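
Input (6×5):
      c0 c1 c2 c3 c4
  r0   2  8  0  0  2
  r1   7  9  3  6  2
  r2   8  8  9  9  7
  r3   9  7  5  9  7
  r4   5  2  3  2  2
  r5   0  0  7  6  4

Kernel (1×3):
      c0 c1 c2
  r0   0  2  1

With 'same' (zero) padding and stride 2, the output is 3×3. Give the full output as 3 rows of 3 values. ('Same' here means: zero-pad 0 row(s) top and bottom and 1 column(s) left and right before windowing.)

12 0 4
24 27 14
12 8 4

Output[0,0]: The receptive field on the zero-padded input at this output position is [0 2 8]. Elementwise product with the kernel and sum: 2·2 + 8·1.
Output[0,1]: The receptive field on the zero-padded input at this output position is [8 0 0]. Elementwise product with the kernel and sum: 0·2 + 0·1.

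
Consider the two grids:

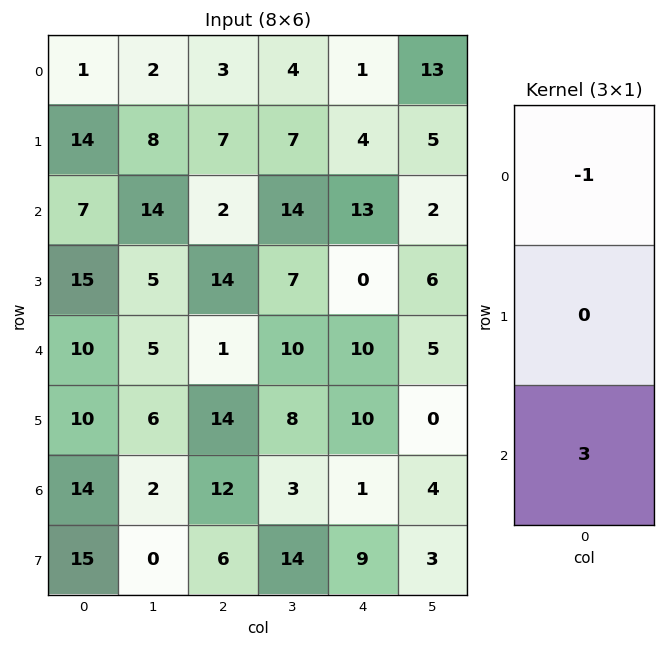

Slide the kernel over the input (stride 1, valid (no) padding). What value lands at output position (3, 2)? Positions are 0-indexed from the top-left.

The receptive field on the input at this output position is [14 / 1 / 14]. Elementwise product with the kernel and sum: 14·-1 + 14·3.

28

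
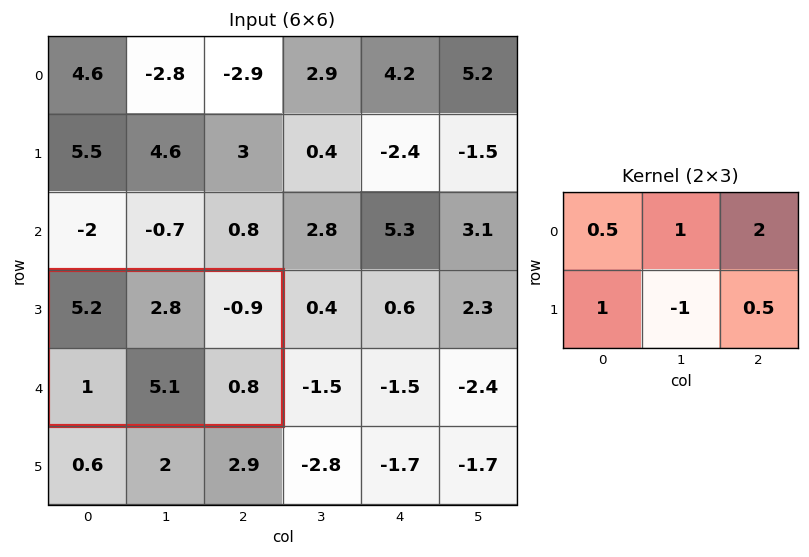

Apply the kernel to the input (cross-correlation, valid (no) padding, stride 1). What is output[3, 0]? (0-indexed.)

-0.1

The receptive field on the input at this output position is [5.2 2.8 -0.9 / 1 5.1 0.8]. Elementwise product with the kernel and sum: 5.2·0.5 + 2.8·1 + -0.9·2 + 1·1 + 5.1·-1 + 0.8·0.5.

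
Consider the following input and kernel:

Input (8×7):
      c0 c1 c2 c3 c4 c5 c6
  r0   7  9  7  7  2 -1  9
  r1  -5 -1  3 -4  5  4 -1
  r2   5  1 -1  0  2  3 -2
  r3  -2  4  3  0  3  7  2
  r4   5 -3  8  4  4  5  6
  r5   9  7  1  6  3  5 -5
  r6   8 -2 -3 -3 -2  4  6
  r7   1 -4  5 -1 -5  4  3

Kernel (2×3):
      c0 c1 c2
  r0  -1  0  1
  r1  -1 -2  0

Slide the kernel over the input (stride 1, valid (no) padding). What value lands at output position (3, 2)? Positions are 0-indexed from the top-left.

-16

The receptive field on the input at this output position is [3 0 3 / 8 4 4]. Elementwise product with the kernel and sum: 3·-1 + 3·1 + 8·-1 + 4·-2.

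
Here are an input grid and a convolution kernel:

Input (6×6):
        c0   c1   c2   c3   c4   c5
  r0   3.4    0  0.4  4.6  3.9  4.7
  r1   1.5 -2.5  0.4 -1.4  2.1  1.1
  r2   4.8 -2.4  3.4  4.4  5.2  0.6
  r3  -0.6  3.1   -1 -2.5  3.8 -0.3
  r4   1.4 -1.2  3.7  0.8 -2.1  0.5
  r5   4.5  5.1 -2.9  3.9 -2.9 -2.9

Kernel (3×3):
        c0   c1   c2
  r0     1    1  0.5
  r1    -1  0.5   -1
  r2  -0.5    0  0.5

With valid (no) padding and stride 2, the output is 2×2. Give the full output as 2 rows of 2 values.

-0.25 4.65
8.4 3.45

Output[0,0]: The receptive field on the input at this output position is [3.4 0 0.4 / 1.5 -2.5 0.4 / 4.8 -2.4 3.4]. Elementwise product with the kernel and sum: 3.4·1 + 0·1 + 0.4·0.5 + 1.5·-1 + -2.5·0.5 + 0.4·-1 + 4.8·-0.5 + 3.4·0.5.
Output[0,1]: The receptive field on the input at this output position is [0.4 4.6 3.9 / 0.4 -1.4 2.1 / 3.4 4.4 5.2]. Elementwise product with the kernel and sum: 0.4·1 + 4.6·1 + 3.9·0.5 + 0.4·-1 + -1.4·0.5 + 2.1·-1 + 3.4·-0.5 + 5.2·0.5.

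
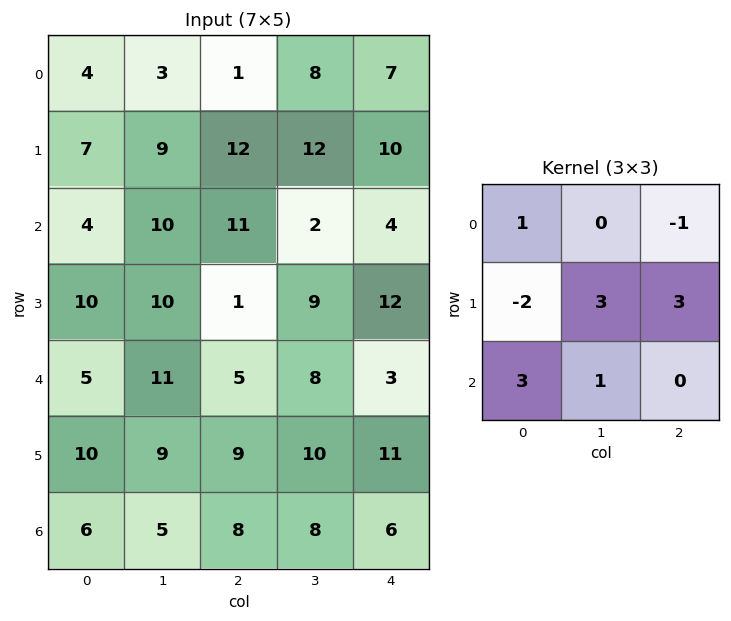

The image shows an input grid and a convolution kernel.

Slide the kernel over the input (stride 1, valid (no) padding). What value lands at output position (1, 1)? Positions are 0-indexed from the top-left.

47

The receptive field on the input at this output position is [9 12 12 / 10 11 2 / 10 1 9]. Elementwise product with the kernel and sum: 9·1 + 12·-1 + 10·-2 + 11·3 + 2·3 + 10·3 + 1·1.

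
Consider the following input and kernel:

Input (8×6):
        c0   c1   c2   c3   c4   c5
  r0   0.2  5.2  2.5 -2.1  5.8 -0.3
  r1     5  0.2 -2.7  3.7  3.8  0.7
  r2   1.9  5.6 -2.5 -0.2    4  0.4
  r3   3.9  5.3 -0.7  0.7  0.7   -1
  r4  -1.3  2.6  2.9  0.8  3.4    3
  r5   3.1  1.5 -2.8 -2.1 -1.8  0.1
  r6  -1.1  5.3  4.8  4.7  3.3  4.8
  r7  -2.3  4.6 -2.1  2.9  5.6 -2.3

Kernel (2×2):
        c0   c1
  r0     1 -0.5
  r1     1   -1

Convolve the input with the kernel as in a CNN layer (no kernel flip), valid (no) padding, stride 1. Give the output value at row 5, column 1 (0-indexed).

The receptive field on the input at this output position is [1.5 -2.8 / 5.3 4.8]. Elementwise product with the kernel and sum: 1.5·1 + -2.8·-0.5 + 5.3·1 + 4.8·-1.

3.4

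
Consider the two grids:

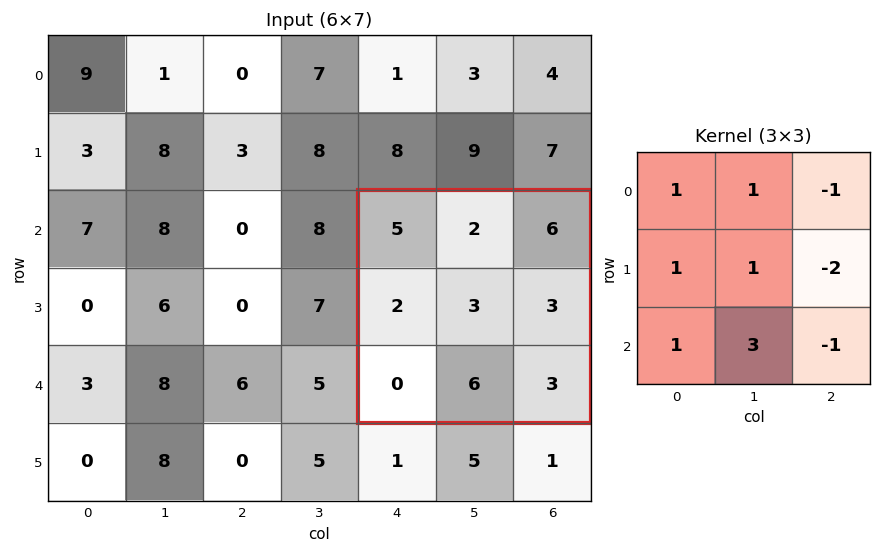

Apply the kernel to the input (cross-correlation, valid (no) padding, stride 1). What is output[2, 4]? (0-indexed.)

15

The receptive field on the input at this output position is [5 2 6 / 2 3 3 / 0 6 3]. Elementwise product with the kernel and sum: 5·1 + 2·1 + 6·-1 + 2·1 + 3·1 + 3·-2 + 0·1 + 6·3 + 3·-1.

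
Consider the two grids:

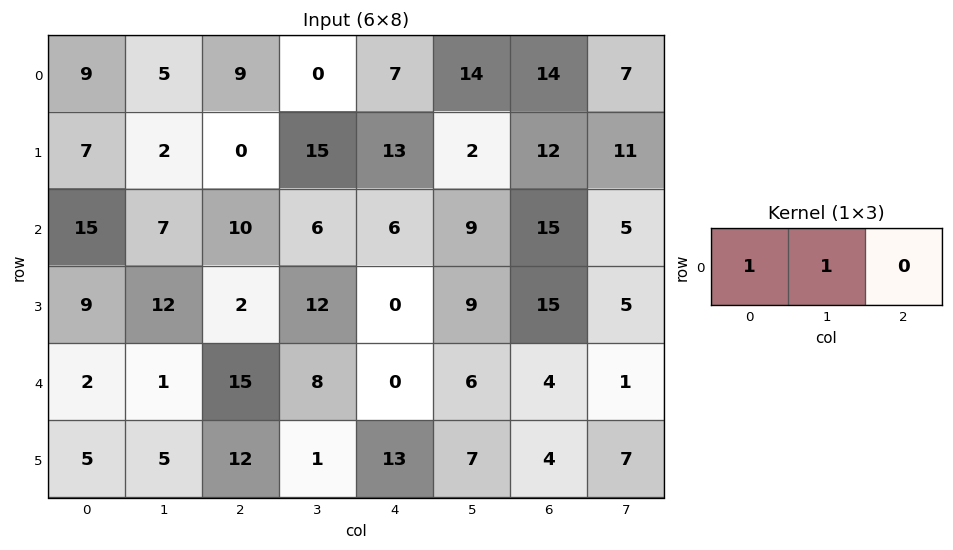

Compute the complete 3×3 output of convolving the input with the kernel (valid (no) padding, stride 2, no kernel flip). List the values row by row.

14 9 21
22 16 15
3 23 6

Output[0,0]: The receptive field on the input at this output position is [9 5 9]. Elementwise product with the kernel and sum: 9·1 + 5·1.
Output[0,1]: The receptive field on the input at this output position is [9 0 7]. Elementwise product with the kernel and sum: 9·1 + 0·1.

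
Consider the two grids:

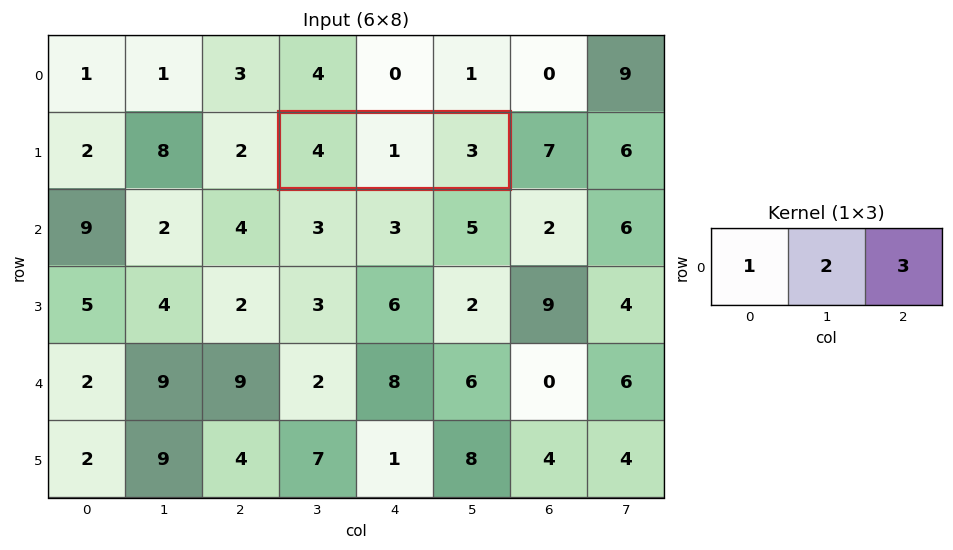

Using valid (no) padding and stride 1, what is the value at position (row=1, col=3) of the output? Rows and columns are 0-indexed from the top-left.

15

The receptive field on the input at this output position is [4 1 3]. Elementwise product with the kernel and sum: 4·1 + 1·2 + 3·3.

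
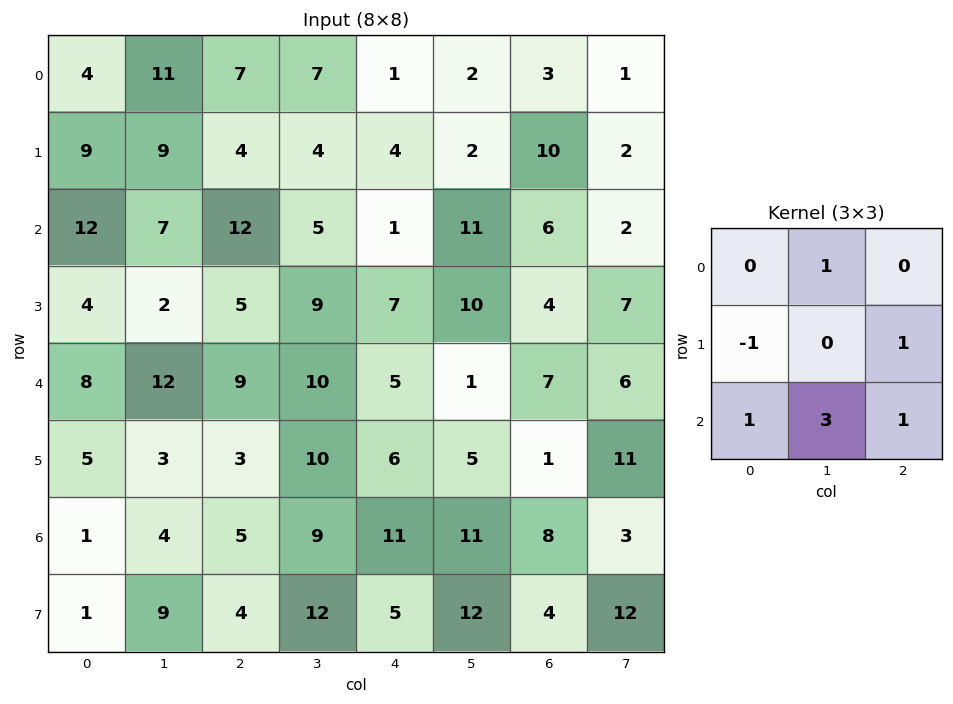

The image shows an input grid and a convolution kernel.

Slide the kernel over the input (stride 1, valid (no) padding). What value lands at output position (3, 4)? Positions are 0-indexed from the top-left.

The receptive field on the input at this output position is [7 10 4 / 5 1 7 / 6 5 1]. Elementwise product with the kernel and sum: 10·1 + 5·-1 + 7·1 + 6·1 + 5·3 + 1·1.

34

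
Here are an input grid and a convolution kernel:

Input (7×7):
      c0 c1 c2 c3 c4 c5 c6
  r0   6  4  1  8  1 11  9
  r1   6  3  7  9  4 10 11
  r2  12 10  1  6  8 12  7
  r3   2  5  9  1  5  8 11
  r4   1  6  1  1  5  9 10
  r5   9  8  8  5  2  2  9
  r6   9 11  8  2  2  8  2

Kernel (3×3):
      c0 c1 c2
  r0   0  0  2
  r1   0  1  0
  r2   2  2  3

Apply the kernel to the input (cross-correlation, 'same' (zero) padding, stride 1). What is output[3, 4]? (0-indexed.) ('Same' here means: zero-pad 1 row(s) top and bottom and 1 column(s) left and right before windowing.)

The receptive field on the zero-padded input at this output position is [6 8 12 / 1 5 8 / 1 5 9]. Elementwise product with the kernel and sum: 12·2 + 5·1 + 1·2 + 5·2 + 9·3.

68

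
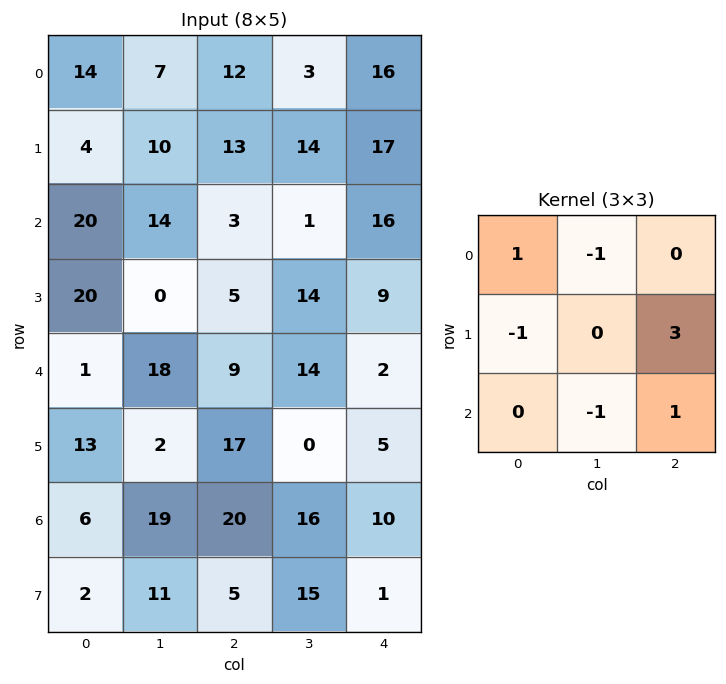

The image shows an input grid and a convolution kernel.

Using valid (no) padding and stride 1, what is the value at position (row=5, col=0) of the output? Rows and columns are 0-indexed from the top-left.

The receptive field on the input at this output position is [13 2 17 / 6 19 20 / 2 11 5]. Elementwise product with the kernel and sum: 13·1 + 2·-1 + 6·-1 + 20·3 + 11·-1 + 5·1.

59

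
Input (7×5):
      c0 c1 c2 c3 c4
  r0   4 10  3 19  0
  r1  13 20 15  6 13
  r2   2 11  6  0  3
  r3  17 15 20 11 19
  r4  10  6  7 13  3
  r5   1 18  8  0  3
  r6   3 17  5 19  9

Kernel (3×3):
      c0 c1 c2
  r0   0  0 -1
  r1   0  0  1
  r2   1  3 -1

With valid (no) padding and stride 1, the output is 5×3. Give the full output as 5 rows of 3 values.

Output[0,0]: The receptive field on the input at this output position is [4 10 3 / 13 20 15 / 2 11 6]. Elementwise product with the kernel and sum: 3·-1 + 15·1 + 2·1 + 11·3 + 6·-1.

41 16 16
33 58 24
35 25 59
34 44 -11
50 0 53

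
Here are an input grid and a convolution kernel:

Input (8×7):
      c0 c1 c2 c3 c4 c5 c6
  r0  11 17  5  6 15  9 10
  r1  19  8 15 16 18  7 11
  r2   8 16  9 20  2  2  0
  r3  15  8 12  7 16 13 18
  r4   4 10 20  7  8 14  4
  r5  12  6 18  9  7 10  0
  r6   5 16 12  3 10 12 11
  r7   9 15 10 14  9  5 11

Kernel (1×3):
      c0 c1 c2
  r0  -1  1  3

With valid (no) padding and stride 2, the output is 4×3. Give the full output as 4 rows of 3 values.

Output[0,0]: The receptive field on the input at this output position is [11 17 5]. Elementwise product with the kernel and sum: 11·-1 + 17·1 + 5·3.

21 46 24
35 17 0
66 11 18
47 21 35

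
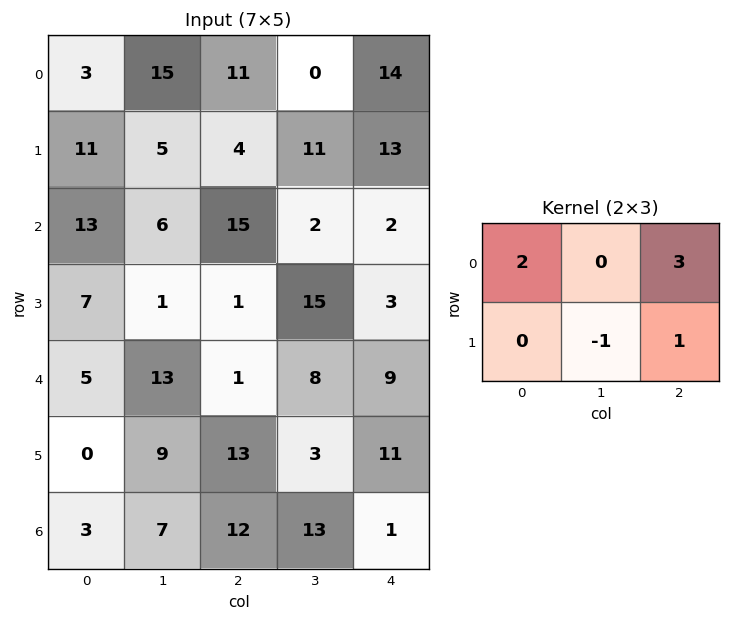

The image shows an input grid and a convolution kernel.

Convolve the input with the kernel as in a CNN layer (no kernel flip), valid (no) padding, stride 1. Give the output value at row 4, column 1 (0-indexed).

The receptive field on the input at this output position is [13 1 8 / 9 13 3]. Elementwise product with the kernel and sum: 13·2 + 8·3 + 13·-1 + 3·1.

40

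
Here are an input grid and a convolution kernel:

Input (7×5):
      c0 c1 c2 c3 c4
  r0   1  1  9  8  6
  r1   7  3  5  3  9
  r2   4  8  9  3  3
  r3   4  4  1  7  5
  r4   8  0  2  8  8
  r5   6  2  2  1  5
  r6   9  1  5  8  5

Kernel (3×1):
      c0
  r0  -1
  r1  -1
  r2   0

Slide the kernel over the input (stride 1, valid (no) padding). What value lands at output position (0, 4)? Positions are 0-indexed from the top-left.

-15

The receptive field on the input at this output position is [6 / 9 / 3]. Elementwise product with the kernel and sum: 6·-1 + 9·-1.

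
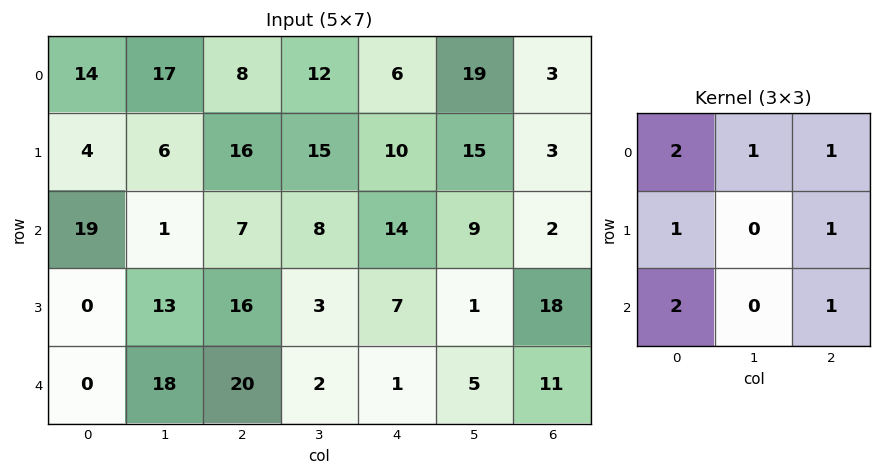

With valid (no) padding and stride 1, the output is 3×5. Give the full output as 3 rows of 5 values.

118 85 88 104 77
72 81 117 79 86
82 71 100 52 77

Output[0,0]: The receptive field on the input at this output position is [14 17 8 / 4 6 16 / 19 1 7]. Elementwise product with the kernel and sum: 14·2 + 17·1 + 8·1 + 4·1 + 16·1 + 19·2 + 7·1.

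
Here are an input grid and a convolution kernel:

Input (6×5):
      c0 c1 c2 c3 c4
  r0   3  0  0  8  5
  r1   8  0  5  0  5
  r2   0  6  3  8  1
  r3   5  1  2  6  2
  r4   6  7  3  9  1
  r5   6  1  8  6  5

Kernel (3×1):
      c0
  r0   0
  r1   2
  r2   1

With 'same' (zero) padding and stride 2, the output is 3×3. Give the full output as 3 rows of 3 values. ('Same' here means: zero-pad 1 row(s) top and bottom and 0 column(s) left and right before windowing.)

Output[0,0]: The receptive field on the zero-padded input at this output position is [0 / 3 / 8]. Elementwise product with the kernel and sum: 3·2 + 8·1.
Output[0,1]: The receptive field on the zero-padded input at this output position is [0 / 0 / 5]. Elementwise product with the kernel and sum: 0·2 + 5·1.

14 5 15
5 8 4
18 14 7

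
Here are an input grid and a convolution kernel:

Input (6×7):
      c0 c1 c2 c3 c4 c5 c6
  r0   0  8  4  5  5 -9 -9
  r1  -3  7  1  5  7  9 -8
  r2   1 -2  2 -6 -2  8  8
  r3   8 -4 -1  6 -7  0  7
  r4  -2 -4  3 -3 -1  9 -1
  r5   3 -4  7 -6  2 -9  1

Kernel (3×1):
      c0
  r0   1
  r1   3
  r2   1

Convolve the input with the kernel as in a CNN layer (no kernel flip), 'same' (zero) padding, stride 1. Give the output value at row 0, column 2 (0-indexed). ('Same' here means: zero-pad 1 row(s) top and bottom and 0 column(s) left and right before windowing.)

13

The receptive field on the zero-padded input at this output position is [0 / 4 / 1]. Elementwise product with the kernel and sum: 0·1 + 4·3 + 1·1.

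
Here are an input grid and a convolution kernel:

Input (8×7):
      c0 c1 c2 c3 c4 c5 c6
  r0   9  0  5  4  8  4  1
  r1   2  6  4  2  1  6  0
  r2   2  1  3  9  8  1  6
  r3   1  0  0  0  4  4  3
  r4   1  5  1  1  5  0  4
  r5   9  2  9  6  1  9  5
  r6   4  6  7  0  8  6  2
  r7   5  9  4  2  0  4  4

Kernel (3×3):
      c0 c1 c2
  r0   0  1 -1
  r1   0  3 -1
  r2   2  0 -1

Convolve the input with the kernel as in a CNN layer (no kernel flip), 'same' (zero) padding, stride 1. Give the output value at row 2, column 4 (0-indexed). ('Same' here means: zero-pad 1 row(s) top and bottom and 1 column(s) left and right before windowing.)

14

The receptive field on the zero-padded input at this output position is [2 1 6 / 9 8 1 / 0 4 4]. Elementwise product with the kernel and sum: 1·1 + 6·-1 + 8·3 + 1·-1 + 0·2 + 4·-1.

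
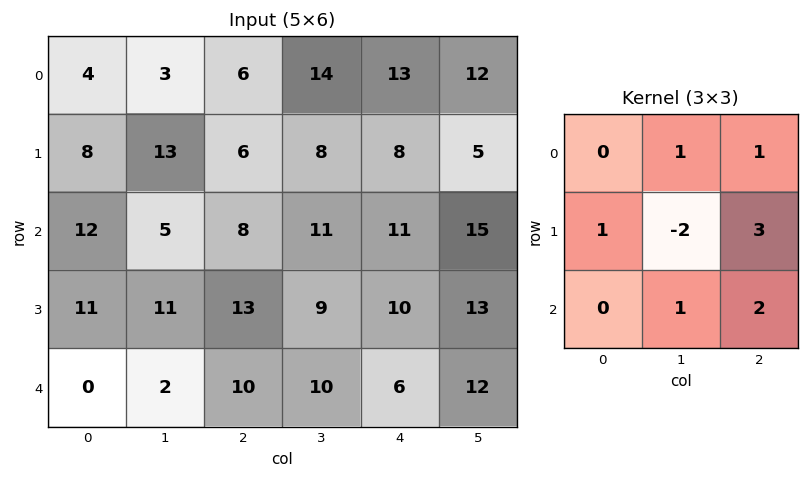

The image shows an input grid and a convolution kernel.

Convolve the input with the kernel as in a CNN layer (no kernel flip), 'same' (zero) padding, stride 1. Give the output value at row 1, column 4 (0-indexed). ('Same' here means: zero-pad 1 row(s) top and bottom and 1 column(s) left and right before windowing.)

The receptive field on the zero-padded input at this output position is [14 13 12 / 8 8 5 / 11 11 15]. Elementwise product with the kernel and sum: 13·1 + 12·1 + 8·1 + 8·-2 + 5·3 + 11·1 + 15·2.

73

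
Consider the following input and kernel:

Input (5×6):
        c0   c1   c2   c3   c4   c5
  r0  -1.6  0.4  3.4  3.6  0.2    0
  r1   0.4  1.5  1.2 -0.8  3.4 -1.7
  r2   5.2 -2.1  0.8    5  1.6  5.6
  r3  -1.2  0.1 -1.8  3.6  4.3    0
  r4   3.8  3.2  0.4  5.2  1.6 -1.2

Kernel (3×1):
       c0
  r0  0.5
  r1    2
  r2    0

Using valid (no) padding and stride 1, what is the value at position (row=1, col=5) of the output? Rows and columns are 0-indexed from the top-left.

The receptive field on the input at this output position is [-1.7 / 5.6 / 0]. Elementwise product with the kernel and sum: -1.7·0.5 + 5.6·2.

10.35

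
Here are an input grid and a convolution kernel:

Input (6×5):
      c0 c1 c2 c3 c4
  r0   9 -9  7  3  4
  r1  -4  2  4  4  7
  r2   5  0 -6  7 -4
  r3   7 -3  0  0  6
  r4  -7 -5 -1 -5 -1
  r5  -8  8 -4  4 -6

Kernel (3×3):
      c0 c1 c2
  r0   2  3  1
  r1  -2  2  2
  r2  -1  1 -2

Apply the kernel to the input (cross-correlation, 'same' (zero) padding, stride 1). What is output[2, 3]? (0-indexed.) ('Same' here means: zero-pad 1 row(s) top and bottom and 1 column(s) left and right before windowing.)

The receptive field on the zero-padded input at this output position is [4 4 7 / -6 7 -4 / 0 0 6]. Elementwise product with the kernel and sum: 4·2 + 4·3 + 7·1 + -6·-2 + 7·2 + -4·2 + 0·-1 + 0·1 + 6·-2.

33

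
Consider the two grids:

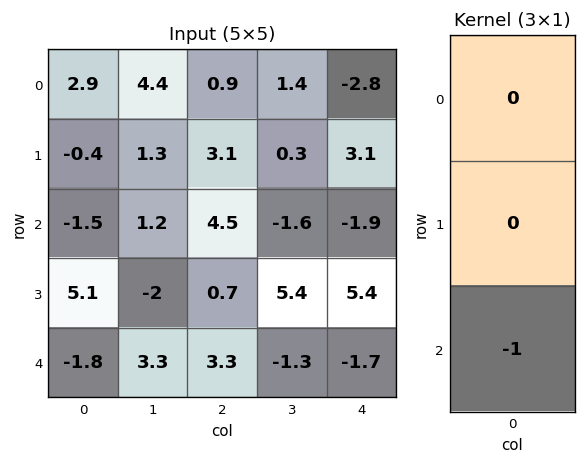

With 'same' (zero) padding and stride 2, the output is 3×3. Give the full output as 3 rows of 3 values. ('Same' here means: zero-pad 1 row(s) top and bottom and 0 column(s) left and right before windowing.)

0.4 -3.1 -3.1
-5.1 -0.7 -5.4
0 0 0

Output[0,0]: The receptive field on the zero-padded input at this output position is [0 / 2.9 / -0.4]. Elementwise product with the kernel and sum: -0.4·-1.
Output[0,1]: The receptive field on the zero-padded input at this output position is [0 / 0.9 / 3.1]. Elementwise product with the kernel and sum: 3.1·-1.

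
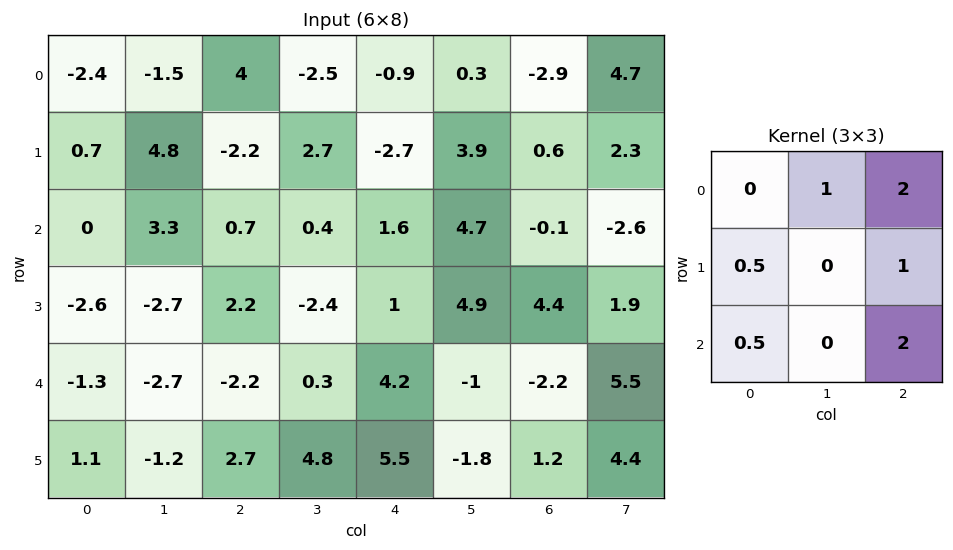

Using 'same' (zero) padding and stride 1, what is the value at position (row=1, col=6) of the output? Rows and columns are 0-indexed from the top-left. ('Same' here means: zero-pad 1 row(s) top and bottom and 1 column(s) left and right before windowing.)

The receptive field on the zero-padded input at this output position is [0.3 -2.9 4.7 / 3.9 0.6 2.3 / 4.7 -0.1 -2.6]. Elementwise product with the kernel and sum: -2.9·1 + 4.7·2 + 3.9·0.5 + 2.3·1 + 4.7·0.5 + -2.6·2.

7.9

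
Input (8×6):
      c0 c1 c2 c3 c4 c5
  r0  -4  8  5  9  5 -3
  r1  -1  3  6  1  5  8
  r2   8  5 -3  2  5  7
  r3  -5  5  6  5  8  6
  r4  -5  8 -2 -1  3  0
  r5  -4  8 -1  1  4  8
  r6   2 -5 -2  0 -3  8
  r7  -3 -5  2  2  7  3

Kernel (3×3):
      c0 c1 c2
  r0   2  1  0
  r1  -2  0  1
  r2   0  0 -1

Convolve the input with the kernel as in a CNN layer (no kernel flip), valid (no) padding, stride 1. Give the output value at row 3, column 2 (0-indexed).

20

The receptive field on the input at this output position is [6 5 8 / -2 -1 3 / -1 1 4]. Elementwise product with the kernel and sum: 6·2 + 5·1 + -2·-2 + 3·1 + 4·-1.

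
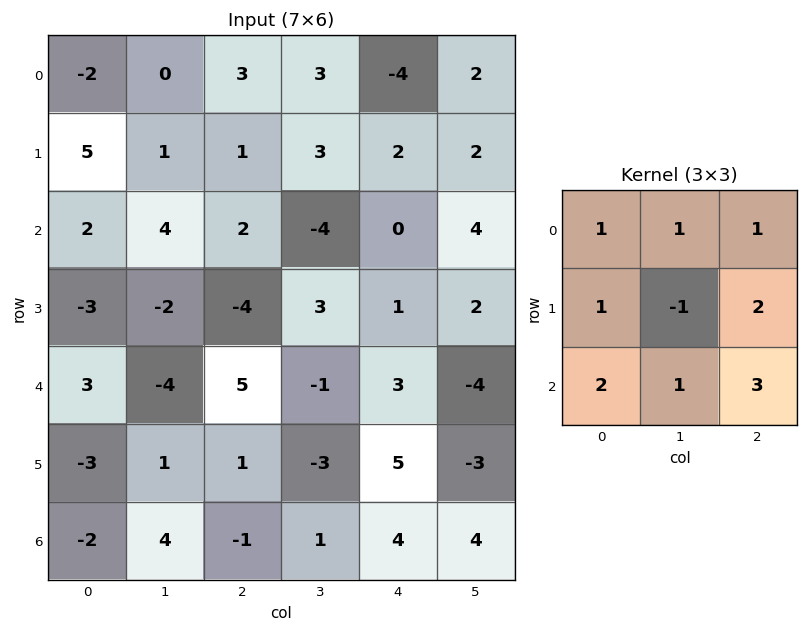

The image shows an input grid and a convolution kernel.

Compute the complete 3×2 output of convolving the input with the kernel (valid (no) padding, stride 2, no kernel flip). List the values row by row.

21 4
16 11
-1 32

Output[0,0]: The receptive field on the input at this output position is [-2 0 3 / 5 1 1 / 2 4 2]. Elementwise product with the kernel and sum: -2·1 + 0·1 + 3·1 + 5·1 + 1·-1 + 1·2 + 2·2 + 4·1 + 2·3.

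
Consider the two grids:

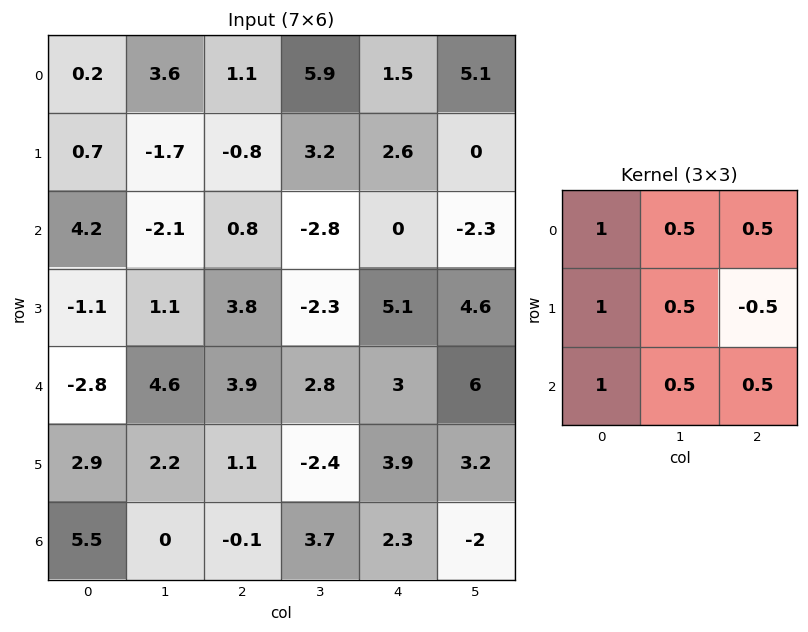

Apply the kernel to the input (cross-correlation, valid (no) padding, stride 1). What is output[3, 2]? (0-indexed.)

10.85

The receptive field on the input at this output position is [3.8 -2.3 5.1 / 3.9 2.8 3 / 1.1 -2.4 3.9]. Elementwise product with the kernel and sum: 3.8·1 + -2.3·0.5 + 5.1·0.5 + 3.9·1 + 2.8·0.5 + 3·-0.5 + 1.1·1 + -2.4·0.5 + 3.9·0.5.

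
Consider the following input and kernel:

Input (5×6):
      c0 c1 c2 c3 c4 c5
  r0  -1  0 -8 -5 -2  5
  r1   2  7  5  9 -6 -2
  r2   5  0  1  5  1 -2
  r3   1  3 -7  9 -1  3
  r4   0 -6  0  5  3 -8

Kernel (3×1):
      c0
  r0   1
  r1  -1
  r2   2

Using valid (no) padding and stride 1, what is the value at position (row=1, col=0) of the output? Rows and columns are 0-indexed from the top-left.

-1

The receptive field on the input at this output position is [2 / 5 / 1]. Elementwise product with the kernel and sum: 2·1 + 5·-1 + 1·2.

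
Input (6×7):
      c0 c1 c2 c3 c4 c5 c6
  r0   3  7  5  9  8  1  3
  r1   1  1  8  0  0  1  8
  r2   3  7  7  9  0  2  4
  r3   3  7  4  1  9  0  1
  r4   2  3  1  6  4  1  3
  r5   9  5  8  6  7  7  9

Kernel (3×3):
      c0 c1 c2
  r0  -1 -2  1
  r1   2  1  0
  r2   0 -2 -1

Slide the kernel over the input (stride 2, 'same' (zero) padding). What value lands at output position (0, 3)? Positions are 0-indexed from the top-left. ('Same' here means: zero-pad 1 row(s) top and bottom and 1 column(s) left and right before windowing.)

-11

The receptive field on the zero-padded input at this output position is [0 0 0 / 1 3 0 / 1 8 0]. Elementwise product with the kernel and sum: 0·-1 + 0·-2 + 0·1 + 1·2 + 3·1 + 8·-2 + 0·-1.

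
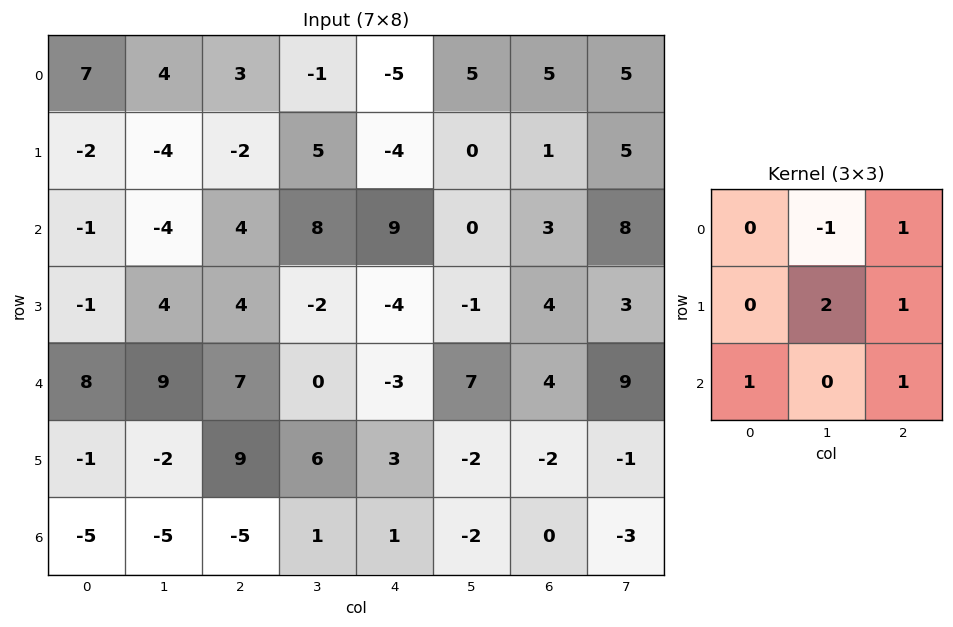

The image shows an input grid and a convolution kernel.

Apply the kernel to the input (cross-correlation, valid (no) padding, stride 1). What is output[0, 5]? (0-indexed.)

The receptive field on the input at this output position is [5 5 5 / 0 1 5 / 0 3 8]. Elementwise product with the kernel and sum: 5·-1 + 5·1 + 1·2 + 5·1 + 0·1 + 8·1.

15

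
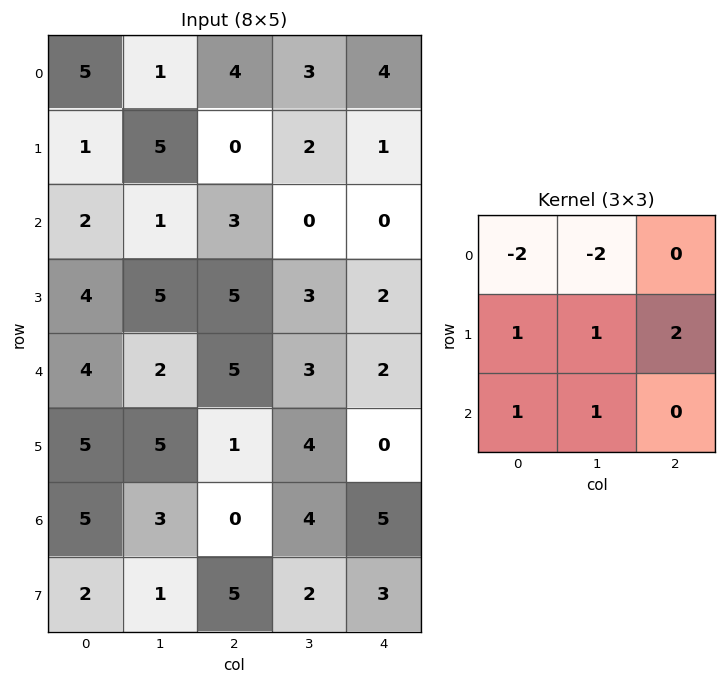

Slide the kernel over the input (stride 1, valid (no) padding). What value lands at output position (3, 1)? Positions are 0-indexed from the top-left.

The receptive field on the input at this output position is [5 5 3 / 2 5 3 / 5 1 4]. Elementwise product with the kernel and sum: 5·-2 + 5·-2 + 2·1 + 5·1 + 3·2 + 5·1 + 1·1.

-1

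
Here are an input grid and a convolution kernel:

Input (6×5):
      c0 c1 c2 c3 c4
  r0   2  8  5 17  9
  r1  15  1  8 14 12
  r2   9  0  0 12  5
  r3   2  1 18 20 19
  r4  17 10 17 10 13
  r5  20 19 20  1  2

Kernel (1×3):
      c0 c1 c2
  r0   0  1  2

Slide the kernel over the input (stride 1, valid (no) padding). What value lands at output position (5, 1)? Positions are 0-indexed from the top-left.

22

The receptive field on the input at this output position is [19 20 1]. Elementwise product with the kernel and sum: 20·1 + 1·2.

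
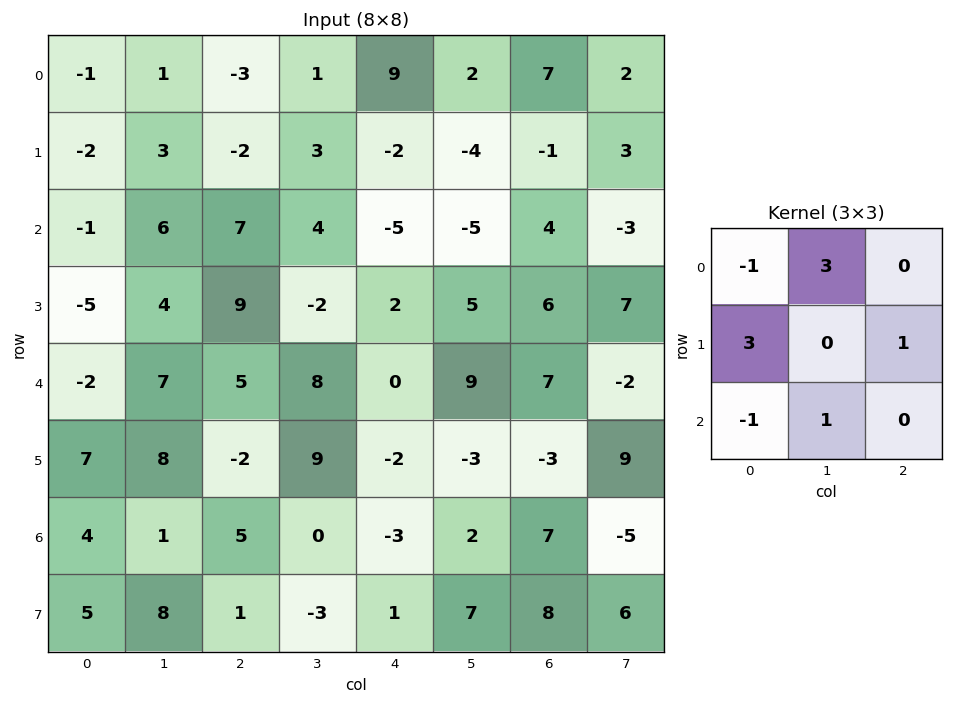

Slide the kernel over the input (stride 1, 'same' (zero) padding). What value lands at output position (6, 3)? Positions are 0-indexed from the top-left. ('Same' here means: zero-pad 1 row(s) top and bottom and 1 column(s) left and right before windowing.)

The receptive field on the zero-padded input at this output position is [-2 9 -2 / 5 0 -3 / 1 -3 1]. Elementwise product with the kernel and sum: -2·-1 + 9·3 + 5·3 + -3·1 + 1·-1 + -3·1.

37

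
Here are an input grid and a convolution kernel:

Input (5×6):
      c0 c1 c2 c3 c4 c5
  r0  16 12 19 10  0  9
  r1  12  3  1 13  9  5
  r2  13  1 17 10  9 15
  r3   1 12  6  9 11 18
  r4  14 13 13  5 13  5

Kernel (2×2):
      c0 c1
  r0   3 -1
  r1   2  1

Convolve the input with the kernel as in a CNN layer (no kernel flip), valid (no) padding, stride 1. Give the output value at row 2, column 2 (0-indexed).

The receptive field on the input at this output position is [17 10 / 6 9]. Elementwise product with the kernel and sum: 17·3 + 10·-1 + 6·2 + 9·1.

62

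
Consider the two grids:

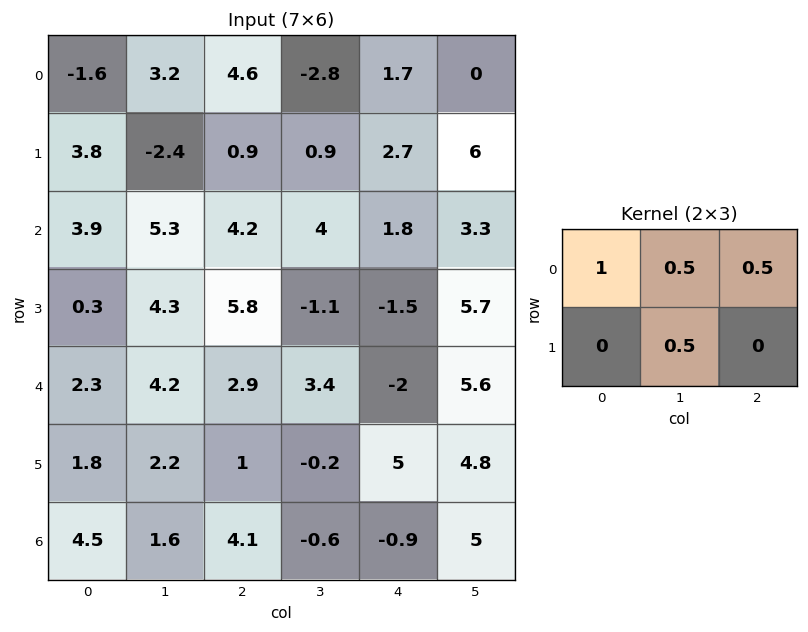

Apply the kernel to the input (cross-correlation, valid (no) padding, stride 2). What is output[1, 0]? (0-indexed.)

10.8

The receptive field on the input at this output position is [3.9 5.3 4.2 / 0.3 4.3 5.8]. Elementwise product with the kernel and sum: 3.9·1 + 5.3·0.5 + 4.2·0.5 + 4.3·0.5.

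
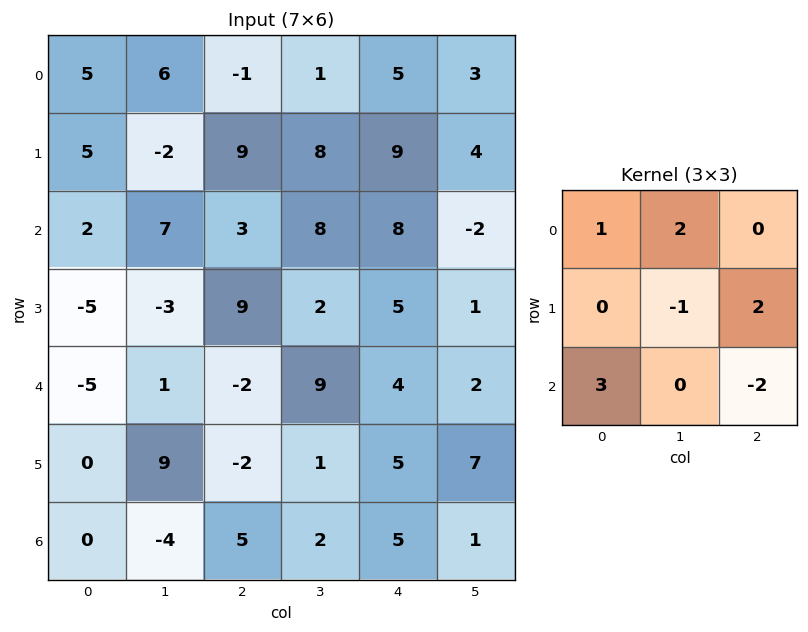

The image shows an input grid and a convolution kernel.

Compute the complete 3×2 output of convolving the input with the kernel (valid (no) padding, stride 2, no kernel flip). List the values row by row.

Output[0,0]: The receptive field on the input at this output position is [5 6 -1 / 5 -2 9 / 2 7 3]. Elementwise product with the kernel and sum: 5·1 + 6·2 + -2·-1 + 9·2 + 2·3 + 3·-2.

37 4
26 13
-26 30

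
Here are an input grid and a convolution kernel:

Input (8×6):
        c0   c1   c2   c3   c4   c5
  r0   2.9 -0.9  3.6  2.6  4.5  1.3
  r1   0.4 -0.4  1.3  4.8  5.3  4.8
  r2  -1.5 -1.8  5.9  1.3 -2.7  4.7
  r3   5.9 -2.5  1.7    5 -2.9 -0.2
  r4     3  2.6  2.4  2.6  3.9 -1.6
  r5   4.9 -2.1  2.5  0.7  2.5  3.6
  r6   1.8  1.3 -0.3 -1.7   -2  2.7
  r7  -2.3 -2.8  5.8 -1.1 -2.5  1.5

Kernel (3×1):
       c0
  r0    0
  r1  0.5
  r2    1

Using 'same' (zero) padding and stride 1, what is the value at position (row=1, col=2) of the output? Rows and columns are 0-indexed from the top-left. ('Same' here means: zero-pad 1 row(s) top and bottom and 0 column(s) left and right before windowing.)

The receptive field on the zero-padded input at this output position is [3.6 / 1.3 / 5.9]. Elementwise product with the kernel and sum: 1.3·0.5 + 5.9·1.

6.55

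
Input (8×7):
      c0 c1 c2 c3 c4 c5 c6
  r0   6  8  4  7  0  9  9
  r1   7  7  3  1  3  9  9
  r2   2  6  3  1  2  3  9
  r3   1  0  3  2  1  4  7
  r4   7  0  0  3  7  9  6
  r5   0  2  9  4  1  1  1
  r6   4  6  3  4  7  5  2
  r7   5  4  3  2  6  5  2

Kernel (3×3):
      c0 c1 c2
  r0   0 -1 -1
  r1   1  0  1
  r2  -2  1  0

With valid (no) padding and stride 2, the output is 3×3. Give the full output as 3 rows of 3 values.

0 -6 -7
-19 4 -9
7 -2 -22

Output[0,0]: The receptive field on the input at this output position is [6 8 4 / 7 7 3 / 2 6 3]. Elementwise product with the kernel and sum: 8·-1 + 4·-1 + 7·1 + 3·1 + 2·-2 + 6·1.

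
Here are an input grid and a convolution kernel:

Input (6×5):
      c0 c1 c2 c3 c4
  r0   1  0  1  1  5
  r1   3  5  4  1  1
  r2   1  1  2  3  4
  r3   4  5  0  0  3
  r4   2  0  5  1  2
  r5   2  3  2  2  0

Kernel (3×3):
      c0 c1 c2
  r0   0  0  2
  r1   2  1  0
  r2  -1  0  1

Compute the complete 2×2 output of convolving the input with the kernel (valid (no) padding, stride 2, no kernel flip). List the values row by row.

14 21
20 5

Output[0,0]: The receptive field on the input at this output position is [1 0 1 / 3 5 4 / 1 1 2]. Elementwise product with the kernel and sum: 1·2 + 3·2 + 5·1 + 1·-1 + 2·1.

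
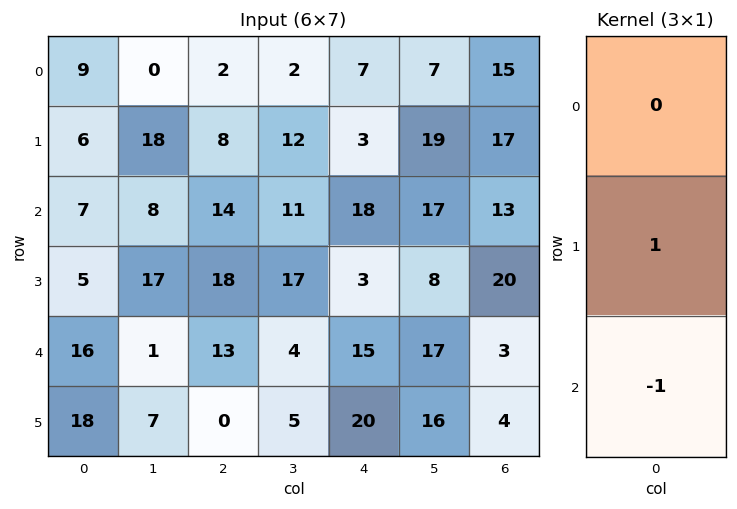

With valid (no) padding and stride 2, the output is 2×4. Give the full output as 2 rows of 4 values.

-1 -6 -15 4
-11 5 -12 17

Output[0,0]: The receptive field on the input at this output position is [9 / 6 / 7]. Elementwise product with the kernel and sum: 6·1 + 7·-1.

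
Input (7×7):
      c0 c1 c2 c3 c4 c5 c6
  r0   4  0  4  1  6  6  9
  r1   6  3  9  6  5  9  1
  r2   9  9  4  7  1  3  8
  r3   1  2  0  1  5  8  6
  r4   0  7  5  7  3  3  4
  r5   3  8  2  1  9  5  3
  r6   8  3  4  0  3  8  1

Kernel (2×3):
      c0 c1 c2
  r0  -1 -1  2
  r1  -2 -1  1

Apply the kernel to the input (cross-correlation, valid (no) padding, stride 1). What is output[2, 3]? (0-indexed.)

The receptive field on the input at this output position is [7 1 3 / 1 5 8]. Elementwise product with the kernel and sum: 7·-1 + 1·-1 + 3·2 + 1·-2 + 5·-1 + 8·1.

-1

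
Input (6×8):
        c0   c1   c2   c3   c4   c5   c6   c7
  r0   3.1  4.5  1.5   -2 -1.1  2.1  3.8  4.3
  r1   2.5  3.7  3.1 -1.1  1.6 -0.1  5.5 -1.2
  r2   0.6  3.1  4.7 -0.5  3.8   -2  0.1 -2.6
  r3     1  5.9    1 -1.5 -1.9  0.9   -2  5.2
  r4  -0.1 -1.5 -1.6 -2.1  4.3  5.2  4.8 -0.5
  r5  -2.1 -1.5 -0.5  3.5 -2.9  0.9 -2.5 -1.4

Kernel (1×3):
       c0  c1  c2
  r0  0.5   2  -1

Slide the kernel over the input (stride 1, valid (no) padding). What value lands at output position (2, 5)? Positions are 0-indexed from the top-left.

The receptive field on the input at this output position is [-2 0.1 -2.6]. Elementwise product with the kernel and sum: -2·0.5 + 0.1·2 + -2.6·-1.

1.8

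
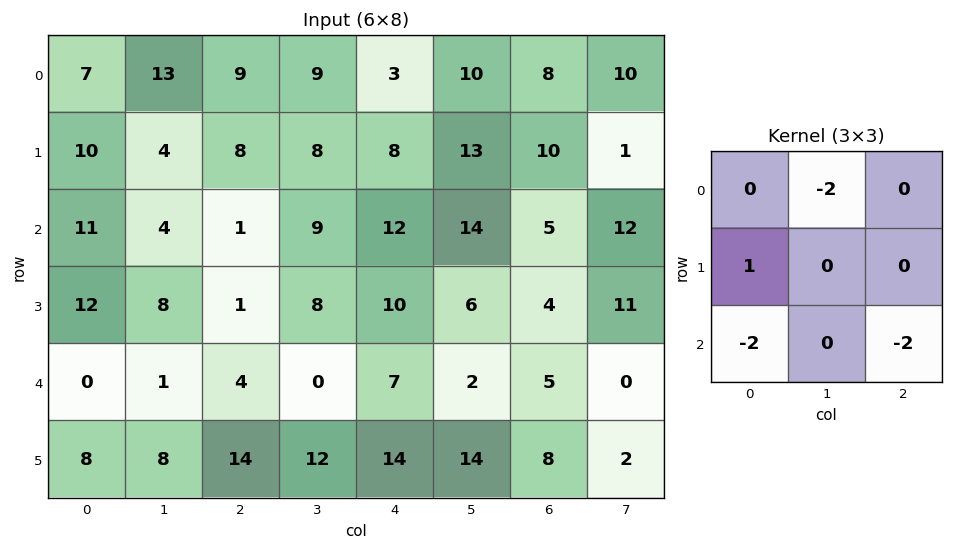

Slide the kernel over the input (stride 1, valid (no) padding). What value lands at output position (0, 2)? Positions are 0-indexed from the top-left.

The receptive field on the input at this output position is [9 9 3 / 8 8 8 / 1 9 12]. Elementwise product with the kernel and sum: 9·-2 + 8·1 + 1·-2 + 12·-2.

-36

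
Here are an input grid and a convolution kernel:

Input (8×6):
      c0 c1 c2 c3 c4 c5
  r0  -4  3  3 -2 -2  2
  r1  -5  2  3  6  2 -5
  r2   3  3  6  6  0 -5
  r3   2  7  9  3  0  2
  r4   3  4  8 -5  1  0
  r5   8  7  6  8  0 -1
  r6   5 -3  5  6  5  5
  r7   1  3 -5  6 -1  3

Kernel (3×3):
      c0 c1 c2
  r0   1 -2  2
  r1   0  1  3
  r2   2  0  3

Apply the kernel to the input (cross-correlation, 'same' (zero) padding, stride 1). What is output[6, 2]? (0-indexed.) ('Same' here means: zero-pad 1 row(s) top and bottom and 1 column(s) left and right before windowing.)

The receptive field on the zero-padded input at this output position is [7 6 8 / -3 5 6 / 3 -5 6]. Elementwise product with the kernel and sum: 7·1 + 6·-2 + 8·2 + 5·1 + 6·3 + 3·2 + 6·3.

58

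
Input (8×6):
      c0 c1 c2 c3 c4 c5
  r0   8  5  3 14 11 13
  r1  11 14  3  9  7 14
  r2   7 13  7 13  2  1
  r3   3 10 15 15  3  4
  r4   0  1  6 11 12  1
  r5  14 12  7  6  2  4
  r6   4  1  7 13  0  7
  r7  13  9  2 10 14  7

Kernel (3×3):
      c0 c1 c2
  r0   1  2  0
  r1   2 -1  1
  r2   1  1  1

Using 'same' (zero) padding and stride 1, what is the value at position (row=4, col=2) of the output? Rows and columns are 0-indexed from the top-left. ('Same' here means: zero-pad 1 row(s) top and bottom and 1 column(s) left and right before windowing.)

72

The receptive field on the zero-padded input at this output position is [10 15 15 / 1 6 11 / 12 7 6]. Elementwise product with the kernel and sum: 10·1 + 15·2 + 1·2 + 6·-1 + 11·1 + 12·1 + 7·1 + 6·1.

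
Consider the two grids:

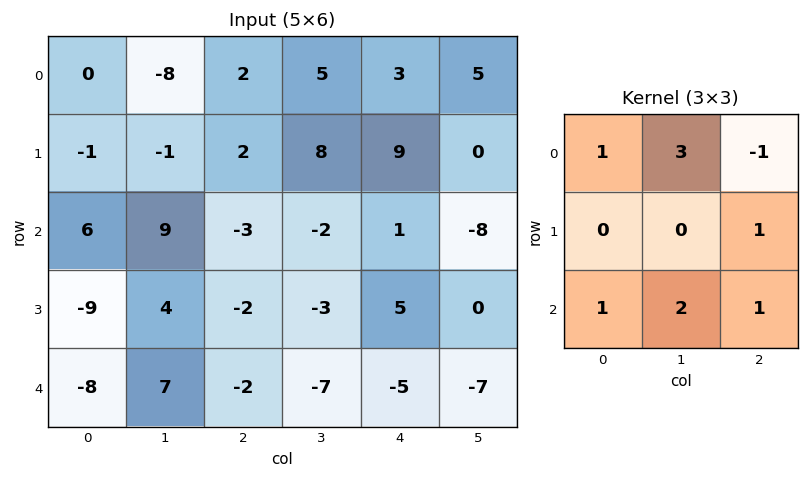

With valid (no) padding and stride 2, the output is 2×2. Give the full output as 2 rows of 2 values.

Output[0,0]: The receptive field on the input at this output position is [0 -8 2 / -1 -1 2 / 6 9 -3]. Elementwise product with the kernel and sum: 0·1 + -8·3 + 2·-1 + 2·1 + 6·1 + 9·2 + -3·1.

-3 17
38 -26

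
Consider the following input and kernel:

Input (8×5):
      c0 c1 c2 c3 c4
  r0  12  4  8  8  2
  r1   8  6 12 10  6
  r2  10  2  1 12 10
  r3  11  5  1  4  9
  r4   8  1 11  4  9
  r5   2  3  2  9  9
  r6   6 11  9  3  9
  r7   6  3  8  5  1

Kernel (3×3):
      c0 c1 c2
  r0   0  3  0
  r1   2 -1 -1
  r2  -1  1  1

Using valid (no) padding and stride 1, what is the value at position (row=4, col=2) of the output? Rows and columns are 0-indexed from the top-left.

The receptive field on the input at this output position is [11 4 9 / 2 9 9 / 9 3 9]. Elementwise product with the kernel and sum: 4·3 + 2·2 + 9·-1 + 9·-1 + 9·-1 + 3·1 + 9·1.

1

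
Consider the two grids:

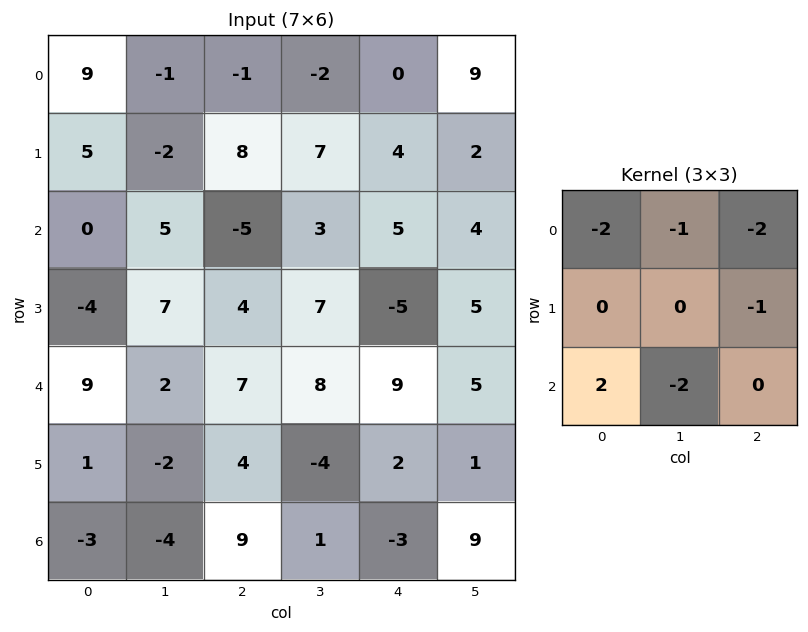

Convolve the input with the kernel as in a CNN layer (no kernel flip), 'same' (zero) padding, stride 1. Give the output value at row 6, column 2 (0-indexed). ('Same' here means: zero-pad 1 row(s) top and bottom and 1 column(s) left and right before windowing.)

7

The receptive field on the zero-padded input at this output position is [-2 4 -4 / -4 9 1 / 0 0 0]. Elementwise product with the kernel and sum: -2·-2 + 4·-1 + -4·-2 + 1·-1 + 0·2 + 0·-2.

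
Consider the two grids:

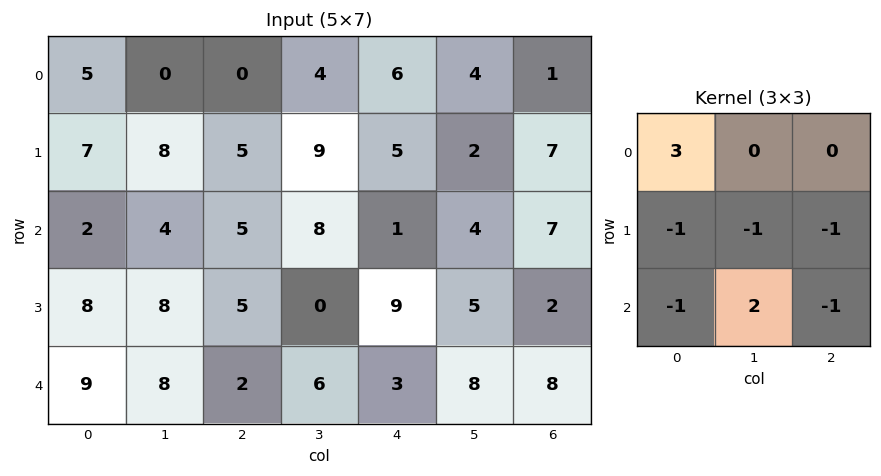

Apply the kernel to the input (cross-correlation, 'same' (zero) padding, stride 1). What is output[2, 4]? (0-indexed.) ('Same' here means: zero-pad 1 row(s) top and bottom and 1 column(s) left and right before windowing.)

27

The receptive field on the zero-padded input at this output position is [9 5 2 / 8 1 4 / 0 9 5]. Elementwise product with the kernel and sum: 9·3 + 8·-1 + 1·-1 + 4·-1 + 0·-1 + 9·2 + 5·-1.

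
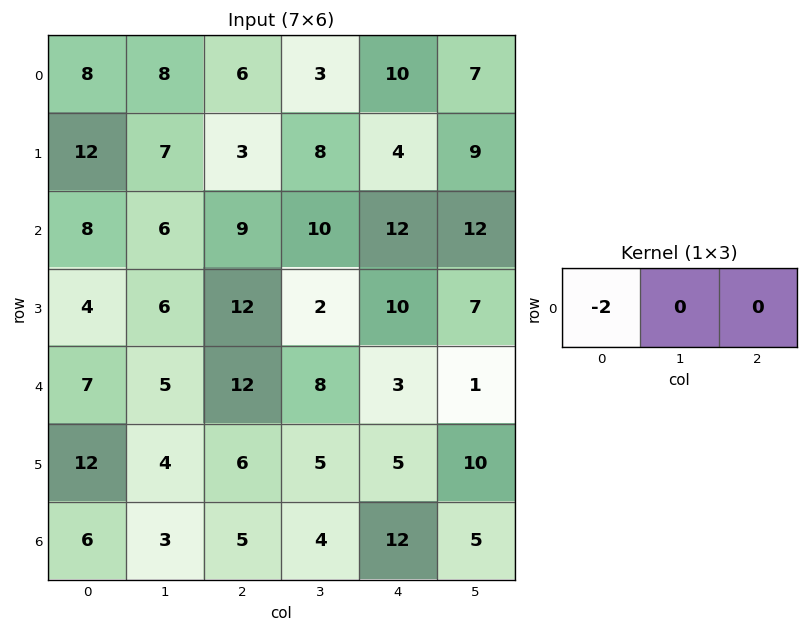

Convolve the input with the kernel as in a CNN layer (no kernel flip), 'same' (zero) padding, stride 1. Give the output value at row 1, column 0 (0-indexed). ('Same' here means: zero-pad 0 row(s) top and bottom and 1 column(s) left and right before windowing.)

The receptive field on the zero-padded input at this output position is [0 12 7]. Elementwise product with the kernel and sum: 0·-2.

0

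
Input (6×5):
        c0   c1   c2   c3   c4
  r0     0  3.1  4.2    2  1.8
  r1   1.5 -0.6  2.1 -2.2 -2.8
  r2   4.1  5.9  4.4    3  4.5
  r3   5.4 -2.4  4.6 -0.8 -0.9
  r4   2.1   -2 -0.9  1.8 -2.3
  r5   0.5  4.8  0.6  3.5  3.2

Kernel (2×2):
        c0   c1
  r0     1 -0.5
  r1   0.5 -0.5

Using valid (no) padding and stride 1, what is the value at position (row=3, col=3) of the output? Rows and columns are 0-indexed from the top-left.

The receptive field on the input at this output position is [-0.8 -0.9 / 1.8 -2.3]. Elementwise product with the kernel and sum: -0.8·1 + -0.9·-0.5 + 1.8·0.5 + -2.3·-0.5.

1.7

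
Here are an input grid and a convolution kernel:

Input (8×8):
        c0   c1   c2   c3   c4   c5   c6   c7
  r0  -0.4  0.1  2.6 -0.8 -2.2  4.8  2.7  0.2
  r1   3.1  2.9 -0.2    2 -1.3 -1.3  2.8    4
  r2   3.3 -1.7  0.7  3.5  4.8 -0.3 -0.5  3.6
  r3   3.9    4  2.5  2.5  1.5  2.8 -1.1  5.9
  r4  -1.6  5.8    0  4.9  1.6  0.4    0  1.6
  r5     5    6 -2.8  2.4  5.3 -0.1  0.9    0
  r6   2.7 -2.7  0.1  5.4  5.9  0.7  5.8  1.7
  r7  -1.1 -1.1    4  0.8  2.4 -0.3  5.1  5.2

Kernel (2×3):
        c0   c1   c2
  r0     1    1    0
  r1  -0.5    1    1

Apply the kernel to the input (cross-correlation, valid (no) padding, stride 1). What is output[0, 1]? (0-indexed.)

The receptive field on the input at this output position is [0.1 2.6 -0.8 / 2.9 -0.2 2]. Elementwise product with the kernel and sum: 0.1·1 + 2.6·1 + 2.9·-0.5 + -0.2·1 + 2·1.

3.05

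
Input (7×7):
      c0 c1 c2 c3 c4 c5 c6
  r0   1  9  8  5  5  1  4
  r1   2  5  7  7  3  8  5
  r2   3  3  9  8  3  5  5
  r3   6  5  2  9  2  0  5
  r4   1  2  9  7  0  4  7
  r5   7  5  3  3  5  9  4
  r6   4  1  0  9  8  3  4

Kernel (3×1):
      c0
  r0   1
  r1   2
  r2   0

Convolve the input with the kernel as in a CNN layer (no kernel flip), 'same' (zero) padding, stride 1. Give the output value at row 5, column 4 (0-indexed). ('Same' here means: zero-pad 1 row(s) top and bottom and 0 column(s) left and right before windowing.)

The receptive field on the zero-padded input at this output position is [0 / 5 / 8]. Elementwise product with the kernel and sum: 0·1 + 5·2.

10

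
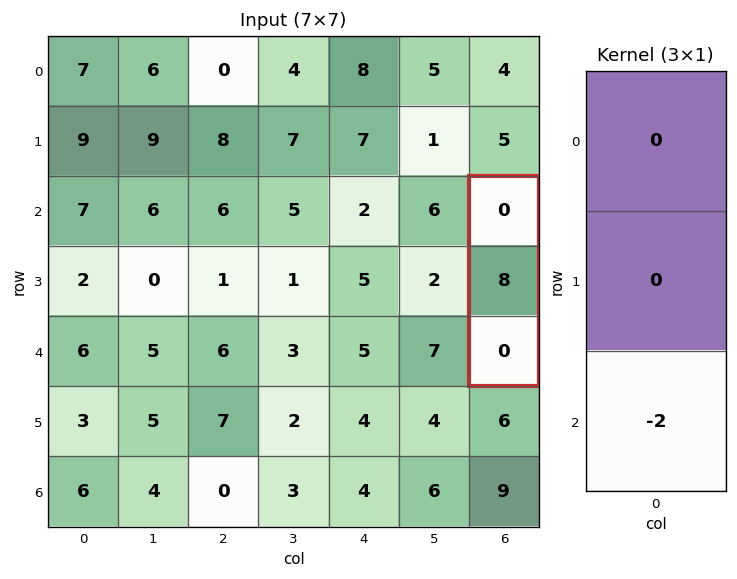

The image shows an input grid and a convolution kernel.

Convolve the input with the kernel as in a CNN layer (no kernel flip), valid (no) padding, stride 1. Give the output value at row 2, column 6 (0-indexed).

The receptive field on the input at this output position is [0 / 8 / 0]. Elementwise product with the kernel and sum: 0·-2.

0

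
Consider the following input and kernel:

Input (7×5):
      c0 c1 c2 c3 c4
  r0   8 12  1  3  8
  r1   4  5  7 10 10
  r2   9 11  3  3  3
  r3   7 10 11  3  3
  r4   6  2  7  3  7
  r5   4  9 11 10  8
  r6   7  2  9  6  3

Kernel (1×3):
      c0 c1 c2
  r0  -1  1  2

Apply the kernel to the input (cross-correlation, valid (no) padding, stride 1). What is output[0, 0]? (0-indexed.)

6

The receptive field on the input at this output position is [8 12 1]. Elementwise product with the kernel and sum: 8·-1 + 12·1 + 1·2.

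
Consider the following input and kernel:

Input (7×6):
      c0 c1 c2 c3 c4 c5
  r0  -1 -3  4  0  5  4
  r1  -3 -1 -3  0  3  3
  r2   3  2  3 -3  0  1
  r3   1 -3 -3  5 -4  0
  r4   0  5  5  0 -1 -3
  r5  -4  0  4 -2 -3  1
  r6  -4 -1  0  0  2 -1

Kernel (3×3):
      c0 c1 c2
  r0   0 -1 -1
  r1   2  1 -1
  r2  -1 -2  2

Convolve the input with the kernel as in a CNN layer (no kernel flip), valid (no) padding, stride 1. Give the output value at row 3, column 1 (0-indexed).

The receptive field on the input at this output position is [-3 -3 5 / 5 5 0 / 0 4 -2]. Elementwise product with the kernel and sum: -3·-1 + 5·-1 + 5·2 + 5·1 + 0·-1 + 0·-1 + 4·-2 + -2·2.

1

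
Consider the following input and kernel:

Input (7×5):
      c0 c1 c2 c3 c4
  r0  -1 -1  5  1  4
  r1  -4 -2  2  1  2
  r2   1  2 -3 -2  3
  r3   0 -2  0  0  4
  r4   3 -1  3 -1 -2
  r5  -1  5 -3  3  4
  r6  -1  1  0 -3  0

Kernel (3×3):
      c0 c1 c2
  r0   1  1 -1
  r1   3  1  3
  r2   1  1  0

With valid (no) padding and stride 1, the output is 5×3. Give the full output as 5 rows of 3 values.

-12 1 10
-14 -6 -1
6 -3 6
19 -3 -2
-8 25 7

Output[0,0]: The receptive field on the input at this output position is [-1 -1 5 / -4 -2 2 / 1 2 -3]. Elementwise product with the kernel and sum: -1·1 + -1·1 + 5·-1 + -4·3 + -2·1 + 2·3 + 1·1 + 2·1.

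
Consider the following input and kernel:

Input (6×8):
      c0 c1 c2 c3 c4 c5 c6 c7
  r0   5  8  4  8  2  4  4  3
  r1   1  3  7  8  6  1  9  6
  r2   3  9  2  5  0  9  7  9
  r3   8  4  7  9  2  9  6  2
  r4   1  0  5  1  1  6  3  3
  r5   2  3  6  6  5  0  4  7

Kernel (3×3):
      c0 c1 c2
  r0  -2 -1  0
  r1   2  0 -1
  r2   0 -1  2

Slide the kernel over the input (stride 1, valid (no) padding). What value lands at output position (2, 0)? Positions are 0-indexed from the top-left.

The receptive field on the input at this output position is [3 9 2 / 8 4 7 / 1 0 5]. Elementwise product with the kernel and sum: 3·-2 + 9·-1 + 8·2 + 7·-1 + 0·-1 + 5·2.

4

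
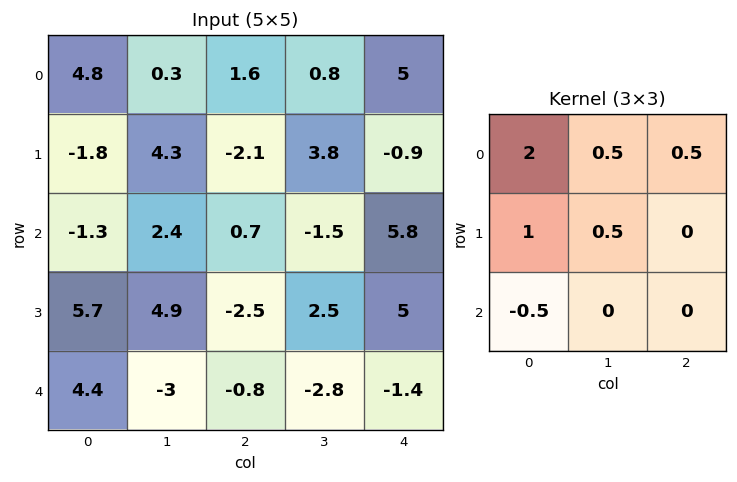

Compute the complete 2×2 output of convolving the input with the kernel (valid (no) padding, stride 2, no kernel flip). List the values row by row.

Output[0,0]: The receptive field on the input at this output position is [4.8 0.3 1.6 / -1.8 4.3 -2.1 / -1.3 2.4 0.7]. Elementwise product with the kernel and sum: 4.8·2 + 0.3·0.5 + 1.6·0.5 + -1.8·1 + 4.3·0.5 + -1.3·-0.5.
Output[0,1]: The receptive field on the input at this output position is [1.6 0.8 5 / -2.1 3.8 -0.9 / 0.7 -1.5 5.8]. Elementwise product with the kernel and sum: 1.6·2 + 0.8·0.5 + 5·0.5 + -2.1·1 + 3.8·0.5 + 0.7·-0.5.

11.55 5.55
4.9 2.7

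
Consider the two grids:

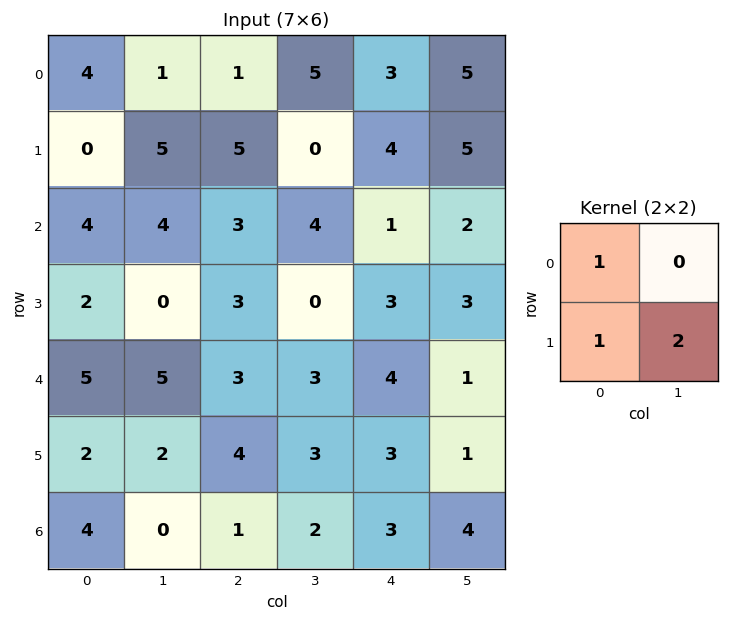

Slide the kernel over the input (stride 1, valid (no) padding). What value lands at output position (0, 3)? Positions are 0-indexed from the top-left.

13

The receptive field on the input at this output position is [5 3 / 0 4]. Elementwise product with the kernel and sum: 5·1 + 0·1 + 4·2.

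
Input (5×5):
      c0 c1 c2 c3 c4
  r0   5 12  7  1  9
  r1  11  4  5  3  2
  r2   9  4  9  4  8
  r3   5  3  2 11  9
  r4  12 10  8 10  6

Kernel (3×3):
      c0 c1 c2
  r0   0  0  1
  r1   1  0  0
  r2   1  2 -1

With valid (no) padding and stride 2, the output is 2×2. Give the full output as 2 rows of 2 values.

Output[0,0]: The receptive field on the input at this output position is [5 12 7 / 11 4 5 / 9 4 9]. Elementwise product with the kernel and sum: 7·1 + 11·1 + 9·1 + 4·2 + 9·-1.

26 23
38 32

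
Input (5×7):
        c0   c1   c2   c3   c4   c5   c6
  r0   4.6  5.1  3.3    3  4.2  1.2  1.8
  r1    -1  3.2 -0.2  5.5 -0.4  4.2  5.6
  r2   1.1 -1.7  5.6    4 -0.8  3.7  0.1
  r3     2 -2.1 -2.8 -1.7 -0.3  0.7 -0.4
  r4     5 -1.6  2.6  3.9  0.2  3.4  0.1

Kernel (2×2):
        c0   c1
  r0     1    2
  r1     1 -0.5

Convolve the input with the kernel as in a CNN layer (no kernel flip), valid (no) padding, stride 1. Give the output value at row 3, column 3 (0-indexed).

1.5

The receptive field on the input at this output position is [-1.7 -0.3 / 3.9 0.2]. Elementwise product with the kernel and sum: -1.7·1 + -0.3·2 + 3.9·1 + 0.2·-0.5.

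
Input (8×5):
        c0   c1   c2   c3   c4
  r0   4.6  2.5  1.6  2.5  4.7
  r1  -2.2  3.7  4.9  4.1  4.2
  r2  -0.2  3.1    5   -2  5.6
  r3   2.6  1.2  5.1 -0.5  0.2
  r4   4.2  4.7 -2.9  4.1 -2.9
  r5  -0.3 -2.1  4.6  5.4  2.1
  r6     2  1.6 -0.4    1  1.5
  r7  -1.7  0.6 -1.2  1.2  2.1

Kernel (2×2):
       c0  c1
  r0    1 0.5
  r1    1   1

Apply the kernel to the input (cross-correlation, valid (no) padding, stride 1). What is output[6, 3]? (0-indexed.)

5.05

The receptive field on the input at this output position is [1 1.5 / 1.2 2.1]. Elementwise product with the kernel and sum: 1·1 + 1.5·0.5 + 1.2·1 + 2.1·1.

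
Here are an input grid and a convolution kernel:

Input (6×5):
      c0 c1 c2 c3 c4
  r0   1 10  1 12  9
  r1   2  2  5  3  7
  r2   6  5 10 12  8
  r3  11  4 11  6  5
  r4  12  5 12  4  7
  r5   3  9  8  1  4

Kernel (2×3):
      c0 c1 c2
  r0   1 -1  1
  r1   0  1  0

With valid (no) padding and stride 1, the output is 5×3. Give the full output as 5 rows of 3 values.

Output[0,0]: The receptive field on the input at this output position is [1 10 1 / 2 2 5]. Elementwise product with the kernel and sum: 1·1 + 10·-1 + 1·1 + 2·1.

-6 26 1
10 10 21
15 18 12
23 11 14
28 5 16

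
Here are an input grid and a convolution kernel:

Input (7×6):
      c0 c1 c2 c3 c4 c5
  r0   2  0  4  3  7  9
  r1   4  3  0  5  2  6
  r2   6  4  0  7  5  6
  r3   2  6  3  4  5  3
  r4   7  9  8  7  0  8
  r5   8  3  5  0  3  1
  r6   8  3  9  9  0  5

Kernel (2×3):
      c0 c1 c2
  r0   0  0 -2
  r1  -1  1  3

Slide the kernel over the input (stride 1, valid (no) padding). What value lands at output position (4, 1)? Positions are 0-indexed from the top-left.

The receptive field on the input at this output position is [9 8 7 / 3 5 0]. Elementwise product with the kernel and sum: 7·-2 + 3·-1 + 5·1 + 0·3.

-12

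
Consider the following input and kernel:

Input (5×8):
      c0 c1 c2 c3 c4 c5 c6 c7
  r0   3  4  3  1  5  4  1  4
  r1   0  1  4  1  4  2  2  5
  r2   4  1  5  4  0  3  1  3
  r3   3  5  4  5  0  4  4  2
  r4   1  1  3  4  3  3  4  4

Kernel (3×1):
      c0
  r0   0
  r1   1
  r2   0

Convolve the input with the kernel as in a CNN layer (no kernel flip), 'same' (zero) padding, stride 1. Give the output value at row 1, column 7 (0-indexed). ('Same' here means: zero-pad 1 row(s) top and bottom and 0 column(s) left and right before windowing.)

The receptive field on the zero-padded input at this output position is [4 / 5 / 3]. Elementwise product with the kernel and sum: 5·1.

5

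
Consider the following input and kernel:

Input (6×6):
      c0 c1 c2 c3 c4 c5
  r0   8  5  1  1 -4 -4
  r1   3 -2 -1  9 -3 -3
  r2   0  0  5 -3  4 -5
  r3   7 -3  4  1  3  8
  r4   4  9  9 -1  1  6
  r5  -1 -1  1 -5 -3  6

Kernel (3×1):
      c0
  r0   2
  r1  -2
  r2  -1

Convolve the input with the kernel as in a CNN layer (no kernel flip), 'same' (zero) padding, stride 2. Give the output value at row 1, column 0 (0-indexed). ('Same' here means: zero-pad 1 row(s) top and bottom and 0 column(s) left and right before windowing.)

-1

The receptive field on the zero-padded input at this output position is [3 / 0 / 7]. Elementwise product with the kernel and sum: 3·2 + 0·-2 + 7·-1.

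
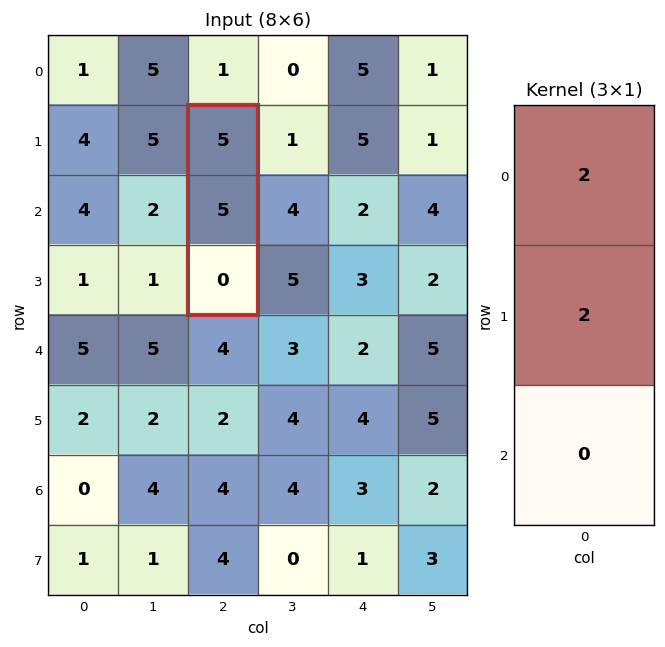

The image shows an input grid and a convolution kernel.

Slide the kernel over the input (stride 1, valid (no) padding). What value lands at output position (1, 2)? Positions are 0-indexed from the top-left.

20

The receptive field on the input at this output position is [5 / 5 / 0]. Elementwise product with the kernel and sum: 5·2 + 5·2.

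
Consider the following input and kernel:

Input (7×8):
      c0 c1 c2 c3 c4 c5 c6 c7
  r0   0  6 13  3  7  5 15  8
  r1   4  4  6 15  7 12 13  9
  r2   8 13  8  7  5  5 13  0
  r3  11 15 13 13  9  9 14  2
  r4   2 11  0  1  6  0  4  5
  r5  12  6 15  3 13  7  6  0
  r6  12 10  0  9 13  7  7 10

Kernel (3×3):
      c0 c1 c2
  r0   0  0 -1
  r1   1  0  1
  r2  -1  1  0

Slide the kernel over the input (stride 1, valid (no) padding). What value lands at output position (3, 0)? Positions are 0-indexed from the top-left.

The receptive field on the input at this output position is [11 15 13 / 2 11 0 / 12 6 15]. Elementwise product with the kernel and sum: 13·-1 + 2·1 + 0·1 + 12·-1 + 6·1.

-17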